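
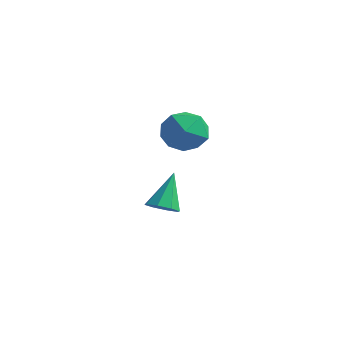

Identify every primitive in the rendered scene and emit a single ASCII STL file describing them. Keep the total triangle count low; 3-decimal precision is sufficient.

solid 
facet normal -0.055 0.863 -0.503
outer loop
vertex -0.565 -2.218 1.227
vertex -1.567 -1.955 1.787
vertex -0.534 -1.624 2.243
endloop
endfacet
facet normal 0.624 0.666 -0.408
outer loop
vertex -0.565 -2.218 1.227
vertex -0.534 -1.624 2.243
vertex 0.247 -2.482 2.038
endloop
endfacet
facet normal 0.710 0.021 -0.704
outer loop
vertex -0.565 -2.218 1.227
vertex 0.247 -2.482 2.038
vertex -0.305 -3.344 1.456
endloop
endfacet
facet normal 0.084 -0.180 -0.980
outer loop
vertex -0.565 -2.218 1.227
vertex -0.305 -3.344 1.456
vertex -1.426 -3.018 1.3
endloop
endfacet
facet normal -0.389 0.341 -0.856
outer loop
vertex -0.565 -2.218 1.227
vertex -1.426 -3.018 1.3
vertex -1.567 -1.955 1.787
endloop
endfacet
facet normal 0.741 0.605 0.293
outer loop
vertex 0.247 -2.482 2.038
vertex -0.534 -1.624 2.243
vertex -0.254 -2.382 3.1
endloop
endfacet
facet normal -0.358 0.923 0.140
outer loop
vertex -0.534 -1.624 2.243
vertex -1.567 -1.955 1.787
vertex -1.375 -2.056 2.944
endloop
endfacet
facet normal -0.899 0.078 -0.431
outer loop
vertex -1.567 -1.955 1.787
vertex -1.426 -3.018 1.3
vertex -1.927 -2.918 2.362
endloop
endfacet
facet normal -0.134 -0.764 -0.632
outer loop
vertex -1.426 -3.018 1.3
vertex -0.305 -3.344 1.456
vertex -1.146 -3.776 2.157
endloop
endfacet
facet normal 0.879 -0.439 -0.184
outer loop
vertex -0.305 -3.344 1.456
vertex 0.247 -2.482 2.038
vertex -0.113 -3.445 2.613
endloop
endfacet
facet normal -0.084 0.180 0.980
outer loop
vertex -1.115 -3.182 3.173
vertex -0.254 -2.382 3.1
vertex -1.375 -2.056 2.944
endloop
endfacet
facet normal -0.710 -0.021 0.704
outer loop
vertex -1.115 -3.182 3.173
vertex -1.375 -2.056 2.944
vertex -1.927 -2.918 2.362
endloop
endfacet
facet normal -0.624 -0.666 0.408
outer loop
vertex -1.115 -3.182 3.173
vertex -1.927 -2.918 2.362
vertex -1.146 -3.776 2.157
endloop
endfacet
facet normal 0.055 -0.863 0.503
outer loop
vertex -1.115 -3.182 3.173
vertex -1.146 -3.776 2.157
vertex -0.113 -3.445 2.613
endloop
endfacet
facet normal 0.389 -0.341 0.856
outer loop
vertex -1.115 -3.182 3.173
vertex -0.113 -3.445 2.613
vertex -0.254 -2.382 3.1
endloop
endfacet
facet normal 0.134 0.764 0.632
outer loop
vertex -1.375 -2.056 2.944
vertex -0.254 -2.382 3.1
vertex -0.534 -1.624 2.243
endloop
endfacet
facet normal -0.879 0.439 0.184
outer loop
vertex -1.927 -2.918 2.362
vertex -1.375 -2.056 2.944
vertex -1.567 -1.955 1.787
endloop
endfacet
facet normal -0.741 -0.605 -0.293
outer loop
vertex -1.146 -3.776 2.157
vertex -1.927 -2.918 2.362
vertex -1.426 -3.018 1.3
endloop
endfacet
facet normal 0.358 -0.923 -0.140
outer loop
vertex -0.113 -3.445 2.613
vertex -1.146 -3.776 2.157
vertex -0.305 -3.344 1.456
endloop
endfacet
facet normal 0.899 -0.078 0.431
outer loop
vertex -0.254 -2.382 3.1
vertex -0.113 -3.445 2.613
vertex 0.247 -2.482 2.038
endloop
endfacet
facet normal 0.148 -0.531 -0.834
outer loop
vertex -2.44 -1.255 -3.315
vertex -3.163 -1.565 -3.246
vertex -2.86 -0.926 -3.599
endloop
endfacet
facet normal 0.609 0.793 0.019
outer loop
vertex -2.44 -1.255 -3.315
vertex -2.86 -0.926 -3.599
vertex -3.457 -0.515 -1.594
endloop
endfacet
facet normal 0.148 -0.531 -0.834
outer loop
vertex -2.86 -0.926 -3.599
vertex -3.163 -1.565 -3.246
vertex -3.458 -0.972 -3.676
endloop
endfacet
facet normal -0.047 0.976 -0.214
outer loop
vertex -2.86 -0.926 -3.599
vertex -3.458 -0.972 -3.676
vertex -3.457 -0.515 -1.594
endloop
endfacet
facet normal 0.150 -0.530 -0.834
outer loop
vertex -3.458 -0.972 -3.676
vertex -3.163 -1.565 -3.246
vertex -3.883 -1.366 -3.502
endloop
endfacet
facet normal -0.705 0.693 -0.152
outer loop
vertex -3.458 -0.972 -3.676
vertex -3.883 -1.366 -3.502
vertex -3.457 -0.515 -1.594
endloop
endfacet
facet normal 0.149 -0.532 -0.833
outer loop
vertex -3.883 -1.366 -3.502
vertex -3.163 -1.565 -3.246
vertex -3.886 -1.876 -3.177
endloop
endfacet
facet normal -0.979 0.113 0.168
outer loop
vertex -3.883 -1.366 -3.502
vertex -3.886 -1.876 -3.177
vertex -3.457 -0.515 -1.594
endloop
endfacet
facet normal 0.149 -0.530 -0.835
outer loop
vertex -3.886 -1.876 -3.177
vertex -3.163 -1.565 -3.246
vertex -3.465 -2.205 -2.893
endloop
endfacet
facet normal -0.711 -0.427 0.559
outer loop
vertex -3.886 -1.876 -3.177
vertex -3.465 -2.205 -2.893
vertex -3.457 -0.515 -1.594
endloop
endfacet
facet normal 0.149 -0.531 -0.834
outer loop
vertex -3.465 -2.205 -2.893
vertex -3.163 -1.565 -3.246
vertex -2.867 -2.158 -2.816
endloop
endfacet
facet normal -0.054 -0.608 0.792
outer loop
vertex -3.465 -2.205 -2.893
vertex -2.867 -2.158 -2.816
vertex -3.457 -0.515 -1.594
endloop
endfacet
facet normal 0.148 -0.531 -0.834
outer loop
vertex -2.867 -2.158 -2.816
vertex -3.163 -1.565 -3.246
vertex -2.442 -1.765 -2.991
endloop
endfacet
facet normal 0.602 -0.326 0.729
outer loop
vertex -2.867 -2.158 -2.816
vertex -2.442 -1.765 -2.991
vertex -3.457 -0.515 -1.594
endloop
endfacet
facet normal 0.148 -0.531 -0.835
outer loop
vertex -2.442 -1.765 -2.991
vertex -3.163 -1.565 -3.246
vertex -2.44 -1.255 -3.315
endloop
endfacet
facet normal 0.876 0.256 0.408
outer loop
vertex -2.442 -1.765 -2.991
vertex -2.44 -1.255 -3.315
vertex -3.457 -0.515 -1.594
endloop
endfacet

endsolid


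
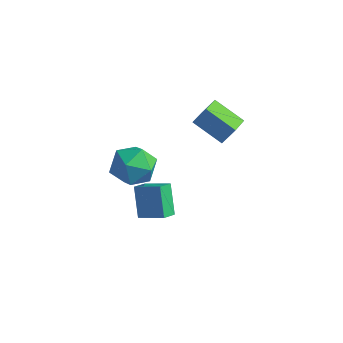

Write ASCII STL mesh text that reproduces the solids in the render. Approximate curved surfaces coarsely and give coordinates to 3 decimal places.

solid 
facet normal -0.903 -0.176 -0.392
outer loop
vertex -2.594 0.177 -2.217
vertex -2.58 0.985 -2.612
vertex -1.847 -0.523 -3.624
endloop
endfacet
facet normal -0.016 -0.899 0.439
outer loop
vertex -0.52 -0.265 -3.048
vertex -2.594 0.177 -2.217
vertex -1.847 -0.523 -3.624
endloop
endfacet
facet normal -0.903 -0.176 -0.392
outer loop
vertex -1.847 -0.523 -3.624
vertex -2.58 0.985 -2.612
vertex -1.833 0.285 -4.019
endloop
endfacet
facet normal 0.429 -0.403 -0.808
outer loop
vertex -1.833 0.285 -4.019
vertex -0.52 -0.265 -3.048
vertex -1.847 -0.523 -3.624
endloop
endfacet
facet normal -0.429 0.403 0.808
outer loop
vertex -2.594 0.177 -2.217
vertex -1.253 1.243 -2.036
vertex -2.58 0.985 -2.612
endloop
endfacet
facet normal -0.016 -0.899 0.439
outer loop
vertex -1.267 0.435 -1.641
vertex -2.594 0.177 -2.217
vertex -0.52 -0.265 -3.048
endloop
endfacet
facet normal -0.429 0.403 0.808
outer loop
vertex -1.267 0.435 -1.641
vertex -1.253 1.243 -2.036
vertex -2.594 0.177 -2.217
endloop
endfacet
facet normal 0.016 0.899 -0.439
outer loop
vertex -2.58 0.985 -2.612
vertex -1.253 1.243 -2.036
vertex -1.833 0.285 -4.019
endloop
endfacet
facet normal 0.429 -0.403 -0.808
outer loop
vertex -0.506 0.543 -3.443
vertex -0.52 -0.265 -3.048
vertex -1.833 0.285 -4.019
endloop
endfacet
facet normal 0.016 0.899 -0.439
outer loop
vertex -1.833 0.285 -4.019
vertex -1.253 1.243 -2.036
vertex -0.506 0.543 -3.443
endloop
endfacet
facet normal 0.903 0.176 0.392
outer loop
vertex -0.506 0.543 -3.443
vertex -1.267 0.435 -1.641
vertex -0.52 -0.265 -3.048
endloop
endfacet
facet normal 0.903 0.176 0.392
outer loop
vertex -1.253 1.243 -2.036
vertex -1.267 0.435 -1.641
vertex -0.506 0.543 -3.443
endloop
endfacet
facet normal -0.899 0.327 0.291
outer loop
vertex -3.028 -0.615 0.143
vertex -2.75 -0.89 1.309
vertex -2.489 0.226 0.861
endloop
endfacet
facet normal -0.676 0.679 -0.287
outer loop
vertex -3.028 -0.615 0.143
vertex -2.489 0.226 0.861
vertex -2.127 0.092 -0.307
endloop
endfacet
facet normal -0.559 0.201 -0.804
outer loop
vertex -3.028 -0.615 0.143
vertex -2.127 0.092 -0.307
vertex -2.163 -1.107 -0.581
endloop
endfacet
facet normal -0.710 -0.446 -0.545
outer loop
vertex -3.028 -0.615 0.143
vertex -2.163 -1.107 -0.581
vertex -2.548 -1.714 0.418
endloop
endfacet
facet normal -0.920 -0.369 0.132
outer loop
vertex -3.028 -0.615 0.143
vertex -2.548 -1.714 0.418
vertex -2.75 -0.89 1.309
endloop
endfacet
facet normal -0.053 0.990 -0.130
outer loop
vertex -2.127 0.092 -0.307
vertex -2.489 0.226 0.861
vertex -1.292 0.254 0.582
endloop
endfacet
facet normal -0.415 0.421 0.807
outer loop
vertex -2.489 0.226 0.861
vertex -2.75 -0.89 1.309
vertex -1.677 -0.353 1.581
endloop
endfacet
facet normal -0.449 -0.705 0.550
outer loop
vertex -2.75 -0.89 1.309
vertex -2.548 -1.714 0.418
vertex -1.713 -1.552 1.307
endloop
endfacet
facet normal -0.108 -0.831 -0.546
outer loop
vertex -2.548 -1.714 0.418
vertex -2.163 -1.107 -0.581
vertex -1.351 -1.686 0.139
endloop
endfacet
facet normal 0.137 0.217 -0.967
outer loop
vertex -2.163 -1.107 -0.581
vertex -2.127 0.092 -0.307
vertex -1.09 -0.57 -0.309
endloop
endfacet
facet normal 0.710 0.446 0.545
outer loop
vertex -0.812 -0.845 0.857
vertex -1.292 0.254 0.582
vertex -1.677 -0.353 1.581
endloop
endfacet
facet normal 0.559 -0.201 0.804
outer loop
vertex -0.812 -0.845 0.857
vertex -1.677 -0.353 1.581
vertex -1.713 -1.552 1.307
endloop
endfacet
facet normal 0.676 -0.679 0.287
outer loop
vertex -0.812 -0.845 0.857
vertex -1.713 -1.552 1.307
vertex -1.351 -1.686 0.139
endloop
endfacet
facet normal 0.899 -0.327 -0.291
outer loop
vertex -0.812 -0.845 0.857
vertex -1.351 -1.686 0.139
vertex -1.09 -0.57 -0.309
endloop
endfacet
facet normal 0.920 0.369 -0.132
outer loop
vertex -0.812 -0.845 0.857
vertex -1.09 -0.57 -0.309
vertex -1.292 0.254 0.582
endloop
endfacet
facet normal 0.108 0.831 0.546
outer loop
vertex -1.677 -0.353 1.581
vertex -1.292 0.254 0.582
vertex -2.489 0.226 0.861
endloop
endfacet
facet normal -0.137 -0.217 0.967
outer loop
vertex -1.713 -1.552 1.307
vertex -1.677 -0.353 1.581
vertex -2.75 -0.89 1.309
endloop
endfacet
facet normal 0.053 -0.990 0.130
outer loop
vertex -1.351 -1.686 0.139
vertex -1.713 -1.552 1.307
vertex -2.548 -1.714 0.418
endloop
endfacet
facet normal 0.415 -0.421 -0.807
outer loop
vertex -1.09 -0.57 -0.309
vertex -1.351 -1.686 0.139
vertex -2.163 -1.107 -0.581
endloop
endfacet
facet normal 0.449 0.705 -0.550
outer loop
vertex -1.292 0.254 0.582
vertex -1.09 -0.57 -0.309
vertex -2.127 0.092 -0.307
endloop
endfacet
facet normal -0.409 -0.409 -0.816
outer loop
vertex -0.285 1.624 2.853
vertex -0.671 2.895 2.41
vertex 1.237 1.792 2.006
endloop
endfacet
facet normal 0.276 -0.908 0.316
outer loop
vertex 1.671 2.225 2.87
vertex -0.285 1.624 2.853
vertex 1.237 1.792 2.006
endloop
endfacet
facet normal -0.409 -0.409 -0.815
outer loop
vertex 1.237 1.792 2.006
vertex -0.671 2.895 2.41
vertex 0.851 3.062 1.562
endloop
endfacet
facet normal 0.870 0.095 -0.484
outer loop
vertex 0.851 3.062 1.562
vertex 1.671 2.225 2.87
vertex 1.237 1.792 2.006
endloop
endfacet
facet normal -0.870 -0.095 0.485
outer loop
vertex -0.285 1.624 2.853
vertex -0.237 3.328 3.274
vertex -0.671 2.895 2.41
endloop
endfacet
facet normal 0.276 -0.907 0.317
outer loop
vertex 0.149 2.058 3.718
vertex -0.285 1.624 2.853
vertex 1.671 2.225 2.87
endloop
endfacet
facet normal -0.870 -0.095 0.484
outer loop
vertex 0.149 2.058 3.718
vertex -0.237 3.328 3.274
vertex -0.285 1.624 2.853
endloop
endfacet
facet normal -0.276 0.908 -0.316
outer loop
vertex -0.671 2.895 2.41
vertex -0.237 3.328 3.274
vertex 0.851 3.062 1.562
endloop
endfacet
facet normal 0.870 0.095 -0.484
outer loop
vertex 1.285 3.496 2.427
vertex 1.671 2.225 2.87
vertex 0.851 3.062 1.562
endloop
endfacet
facet normal -0.276 0.907 -0.317
outer loop
vertex 0.851 3.062 1.562
vertex -0.237 3.328 3.274
vertex 1.285 3.496 2.427
endloop
endfacet
facet normal 0.410 0.409 0.816
outer loop
vertex 1.285 3.496 2.427
vertex 0.149 2.058 3.718
vertex 1.671 2.225 2.87
endloop
endfacet
facet normal 0.409 0.409 0.816
outer loop
vertex -0.237 3.328 3.274
vertex 0.149 2.058 3.718
vertex 1.285 3.496 2.427
endloop
endfacet

endsolid


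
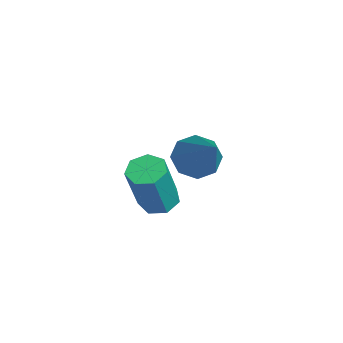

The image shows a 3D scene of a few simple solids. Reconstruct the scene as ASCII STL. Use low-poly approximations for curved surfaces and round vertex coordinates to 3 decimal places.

solid 
facet normal -0.273 0.252 -0.928
outer loop
vertex 2.784 -1.842 -0.943
vertex 2.487 -2.315 -0.984
vertex 2.321 -1.813 -0.799
endloop
endfacet
facet normal 0.130 0.966 0.223
outer loop
vertex 2.784 -1.842 -0.943
vertex 2.321 -1.813 -0.799
vertex 3.25 -2.272 0.645
endloop
endfacet
facet normal 0.130 0.966 0.223
outer loop
vertex 3.25 -2.272 0.645
vertex 2.321 -1.813 -0.799
vertex 2.787 -2.243 0.789
endloop
endfacet
facet normal 0.273 -0.252 0.928
outer loop
vertex 3.25 -2.272 0.645
vertex 2.787 -2.243 0.789
vertex 2.953 -2.745 0.604
endloop
endfacet
facet normal -0.272 0.252 -0.929
outer loop
vertex 2.321 -1.813 -0.799
vertex 2.487 -2.315 -0.984
vertex 1.983 -2.162 -0.795
endloop
endfacet
facet normal -0.665 0.648 0.371
outer loop
vertex 2.321 -1.813 -0.799
vertex 1.983 -2.162 -0.795
vertex 2.787 -2.243 0.789
endloop
endfacet
facet normal -0.665 0.648 0.371
outer loop
vertex 2.787 -2.243 0.789
vertex 1.983 -2.162 -0.795
vertex 2.449 -2.592 0.793
endloop
endfacet
facet normal 0.272 -0.252 0.929
outer loop
vertex 2.787 -2.243 0.789
vertex 2.449 -2.592 0.793
vertex 2.953 -2.745 0.604
endloop
endfacet
facet normal -0.272 0.252 -0.929
outer loop
vertex 1.983 -2.162 -0.795
vertex 2.487 -2.315 -0.984
vertex 2.024 -2.626 -0.933
endloop
endfacet
facet normal -0.958 -0.156 0.239
outer loop
vertex 1.983 -2.162 -0.795
vertex 2.024 -2.626 -0.933
vertex 2.449 -2.592 0.793
endloop
endfacet
facet normal -0.959 -0.155 0.239
outer loop
vertex 2.449 -2.592 0.793
vertex 2.024 -2.626 -0.933
vertex 2.49 -3.056 0.656
endloop
endfacet
facet normal 0.272 -0.250 0.929
outer loop
vertex 2.449 -2.592 0.793
vertex 2.49 -3.056 0.656
vertex 2.953 -2.745 0.604
endloop
endfacet
facet normal -0.271 0.251 -0.929
outer loop
vertex 2.024 -2.626 -0.933
vertex 2.487 -2.315 -0.984
vertex 2.414 -2.856 -1.109
endloop
endfacet
facet normal -0.531 -0.844 -0.073
outer loop
vertex 2.024 -2.626 -0.933
vertex 2.414 -2.856 -1.109
vertex 2.49 -3.056 0.656
endloop
endfacet
facet normal -0.531 -0.844 -0.073
outer loop
vertex 2.49 -3.056 0.656
vertex 2.414 -2.856 -1.109
vertex 2.88 -3.286 0.479
endloop
endfacet
facet normal 0.273 -0.251 0.929
outer loop
vertex 2.49 -3.056 0.656
vertex 2.88 -3.286 0.479
vertex 2.953 -2.745 0.604
endloop
endfacet
facet normal -0.274 0.251 -0.928
outer loop
vertex 2.414 -2.856 -1.109
vertex 2.487 -2.315 -0.984
vertex 2.859 -2.678 -1.192
endloop
endfacet
facet normal 0.297 -0.896 -0.330
outer loop
vertex 2.414 -2.856 -1.109
vertex 2.859 -2.678 -1.192
vertex 2.88 -3.286 0.479
endloop
endfacet
facet normal 0.298 -0.896 -0.330
outer loop
vertex 2.88 -3.286 0.479
vertex 2.859 -2.678 -1.192
vertex 3.325 -3.108 0.397
endloop
endfacet
facet normal 0.272 -0.251 0.929
outer loop
vertex 2.88 -3.286 0.479
vertex 3.325 -3.108 0.397
vertex 2.953 -2.745 0.604
endloop
endfacet
facet normal -0.273 0.252 -0.928
outer loop
vertex 2.859 -2.678 -1.192
vertex 2.487 -2.315 -0.984
vertex 3.024 -2.227 -1.118
endloop
endfacet
facet normal 0.900 -0.274 -0.338
outer loop
vertex 2.859 -2.678 -1.192
vertex 3.024 -2.227 -1.118
vertex 3.325 -3.108 0.397
endloop
endfacet
facet normal 0.900 -0.275 -0.338
outer loop
vertex 3.325 -3.108 0.397
vertex 3.024 -2.227 -1.118
vertex 3.49 -2.657 0.47
endloop
endfacet
facet normal 0.273 -0.250 0.929
outer loop
vertex 3.325 -3.108 0.397
vertex 3.49 -2.657 0.47
vertex 2.953 -2.745 0.604
endloop
endfacet
facet normal -0.273 0.252 -0.928
outer loop
vertex 3.024 -2.227 -1.118
vertex 2.487 -2.315 -0.984
vertex 2.784 -1.842 -0.943
endloop
endfacet
facet normal 0.826 0.556 -0.092
outer loop
vertex 3.024 -2.227 -1.118
vertex 2.784 -1.842 -0.943
vertex 3.49 -2.657 0.47
endloop
endfacet
facet normal 0.826 0.556 -0.092
outer loop
vertex 3.49 -2.657 0.47
vertex 2.784 -1.842 -0.943
vertex 3.25 -2.272 0.645
endloop
endfacet
facet normal 0.273 -0.252 0.928
outer loop
vertex 3.49 -2.657 0.47
vertex 3.25 -2.272 0.645
vertex 2.953 -2.745 0.604
endloop
endfacet
facet normal -0.718 -0.076 -0.692
outer loop
vertex -0.007 -0.18 -2.186
vertex -0.388 -0.632 -1.741
vertex -0.364 0.1 -1.846
endloop
endfacet
facet normal 0.500 0.848 -0.173
outer loop
vertex -0.007 -0.18 -2.186
vertex -0.364 0.1 -1.846
vertex 1.148 -0.468 -0.259
endloop
endfacet
facet normal -0.718 -0.076 -0.692
outer loop
vertex -0.364 0.1 -1.846
vertex -0.388 -0.632 -1.741
vertex -0.735 -0.049 -1.445
endloop
endfacet
facet normal -0.007 0.939 0.343
outer loop
vertex -0.364 0.1 -1.846
vertex -0.735 -0.049 -1.445
vertex 1.148 -0.468 -0.259
endloop
endfacet
facet normal -0.718 -0.076 -0.692
outer loop
vertex -0.735 -0.049 -1.445
vertex -0.388 -0.632 -1.741
vertex -0.903 -0.54 -1.217
endloop
endfacet
facet normal -0.382 0.494 0.781
outer loop
vertex -0.735 -0.049 -1.445
vertex -0.903 -0.54 -1.217
vertex 1.148 -0.468 -0.259
endloop
endfacet
facet normal -0.718 -0.076 -0.692
outer loop
vertex -0.903 -0.54 -1.217
vertex -0.388 -0.632 -1.741
vertex -0.769 -1.084 -1.296
endloop
endfacet
facet normal -0.405 -0.228 0.885
outer loop
vertex -0.903 -0.54 -1.217
vertex -0.769 -1.084 -1.296
vertex 1.148 -0.468 -0.259
endloop
endfacet
facet normal -0.718 -0.077 -0.692
outer loop
vertex -0.769 -1.084 -1.296
vertex -0.388 -0.632 -1.741
vertex -0.412 -1.364 -1.635
endloop
endfacet
facet normal -0.064 -0.802 0.595
outer loop
vertex -0.769 -1.084 -1.296
vertex -0.412 -1.364 -1.635
vertex 1.148 -0.468 -0.259
endloop
endfacet
facet normal -0.717 -0.077 -0.693
outer loop
vertex -0.412 -1.364 -1.635
vertex -0.388 -0.632 -1.741
vertex -0.04 -1.215 -2.036
endloop
endfacet
facet normal 0.443 -0.893 0.079
outer loop
vertex -0.412 -1.364 -1.635
vertex -0.04 -1.215 -2.036
vertex 1.148 -0.468 -0.259
endloop
endfacet
facet normal -0.717 -0.078 -0.693
outer loop
vertex -0.04 -1.215 -2.036
vertex -0.388 -0.632 -1.741
vertex 0.127 -0.724 -2.264
endloop
endfacet
facet normal 0.819 -0.446 -0.360
outer loop
vertex -0.04 -1.215 -2.036
vertex 0.127 -0.724 -2.264
vertex 1.148 -0.468 -0.259
endloop
endfacet
facet normal -0.717 -0.077 -0.693
outer loop
vertex 0.127 -0.724 -2.264
vertex -0.388 -0.632 -1.741
vertex -0.007 -0.18 -2.186
endloop
endfacet
facet normal 0.842 0.274 -0.464
outer loop
vertex 0.127 -0.724 -2.264
vertex -0.007 -0.18 -2.186
vertex 1.148 -0.468 -0.259
endloop
endfacet

endsolid


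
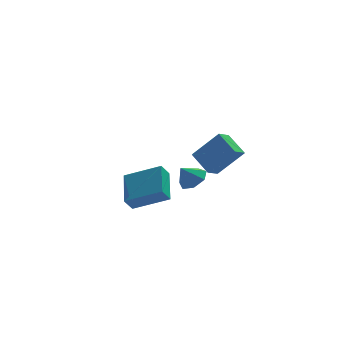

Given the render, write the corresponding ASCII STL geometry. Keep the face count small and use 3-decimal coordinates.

solid 
facet normal -0.862 0.297 -0.410
outer loop
vertex -3.497 -4.653 -0.062
vertex -3.31 -2.924 0.798
vertex -3.074 -4.361 -0.739
endloop
endfacet
facet normal -0.096 -0.891 -0.444
outer loop
vertex -1.35 -4.956 0.082
vertex -3.497 -4.653 -0.062
vertex -3.074 -4.361 -0.739
endloop
endfacet
facet normal -0.862 0.298 -0.411
outer loop
vertex -3.074 -4.361 -0.739
vertex -3.31 -2.924 0.798
vertex -2.887 -2.633 0.121
endloop
endfacet
facet normal 0.498 0.343 -0.797
outer loop
vertex -2.887 -2.633 0.121
vertex -1.35 -4.956 0.082
vertex -3.074 -4.361 -0.739
endloop
endfacet
facet normal -0.498 -0.343 0.797
outer loop
vertex -3.497 -4.653 -0.062
vertex -1.586 -3.519 1.619
vertex -3.31 -2.924 0.798
endloop
endfacet
facet normal -0.096 -0.891 -0.443
outer loop
vertex -1.773 -5.247 0.759
vertex -3.497 -4.653 -0.062
vertex -1.35 -4.956 0.082
endloop
endfacet
facet normal -0.498 -0.343 0.797
outer loop
vertex -1.773 -5.247 0.759
vertex -1.586 -3.519 1.619
vertex -3.497 -4.653 -0.062
endloop
endfacet
facet normal 0.096 0.891 0.443
outer loop
vertex -3.31 -2.924 0.798
vertex -1.586 -3.519 1.619
vertex -2.887 -2.633 0.121
endloop
endfacet
facet normal 0.498 0.343 -0.797
outer loop
vertex -1.163 -3.227 0.942
vertex -1.35 -4.956 0.082
vertex -2.887 -2.633 0.121
endloop
endfacet
facet normal 0.096 0.891 0.444
outer loop
vertex -2.887 -2.633 0.121
vertex -1.586 -3.519 1.619
vertex -1.163 -3.227 0.942
endloop
endfacet
facet normal 0.862 -0.297 0.411
outer loop
vertex -1.163 -3.227 0.942
vertex -1.773 -5.247 0.759
vertex -1.35 -4.956 0.082
endloop
endfacet
facet normal 0.862 -0.297 0.410
outer loop
vertex -1.586 -3.519 1.619
vertex -1.773 -5.247 0.759
vertex -1.163 -3.227 0.942
endloop
endfacet
facet normal 0.591 0.145 -0.793
outer loop
vertex 1.487 2.125 -1.679
vertex 0.797 2.133 -2.192
vertex 1.174 2.793 -1.79
endloop
endfacet
facet normal 0.237 0.266 0.934
outer loop
vertex 1.487 2.125 -1.679
vertex 1.174 2.793 -1.79
vertex 0.123 1.967 -1.288
endloop
endfacet
facet normal 0.592 0.145 -0.793
outer loop
vertex 1.174 2.793 -1.79
vertex 0.797 2.133 -2.192
vertex 0.577 2.964 -2.204
endloop
endfacet
facet normal -0.249 0.714 0.654
outer loop
vertex 1.174 2.793 -1.79
vertex 0.577 2.964 -2.204
vertex 0.123 1.967 -1.288
endloop
endfacet
facet normal 0.592 0.145 -0.793
outer loop
vertex 0.577 2.964 -2.204
vertex 0.797 2.133 -2.192
vertex 0.146 2.509 -2.609
endloop
endfacet
facet normal -0.798 0.563 0.217
outer loop
vertex 0.577 2.964 -2.204
vertex 0.146 2.509 -2.609
vertex 0.123 1.967 -1.288
endloop
endfacet
facet normal 0.592 0.145 -0.793
outer loop
vertex 0.146 2.509 -2.609
vertex 0.797 2.133 -2.192
vertex 0.205 1.771 -2.7
endloop
endfacet
facet normal -0.996 -0.074 -0.048
outer loop
vertex 0.146 2.509 -2.609
vertex 0.205 1.771 -2.7
vertex 0.123 1.967 -1.288
endloop
endfacet
facet normal 0.591 0.146 -0.793
outer loop
vertex 0.205 1.771 -2.7
vertex 0.797 2.133 -2.192
vertex 0.71 1.305 -2.409
endloop
endfacet
facet normal -0.695 -0.716 0.059
outer loop
vertex 0.205 1.771 -2.7
vertex 0.71 1.305 -2.409
vertex 0.123 1.967 -1.288
endloop
endfacet
facet normal 0.591 0.146 -0.794
outer loop
vertex 0.71 1.305 -2.409
vertex 0.797 2.133 -2.192
vertex 1.281 1.462 -1.955
endloop
endfacet
facet normal -0.121 -0.881 0.457
outer loop
vertex 0.71 1.305 -2.409
vertex 1.281 1.462 -1.955
vertex 0.123 1.967 -1.288
endloop
endfacet
facet normal 0.591 0.146 -0.793
outer loop
vertex 1.281 1.462 -1.955
vertex 0.797 2.133 -2.192
vertex 1.487 2.125 -1.679
endloop
endfacet
facet normal 0.294 -0.444 0.847
outer loop
vertex 1.281 1.462 -1.955
vertex 1.487 2.125 -1.679
vertex 0.123 1.967 -1.288
endloop
endfacet
facet normal -0.635 -0.637 0.437
outer loop
vertex 1.246 -3.066 3.379
vertex -0.012 -2.801 1.939
vertex 1.847 -4.166 2.65
endloop
endfacet
facet normal 0.652 -0.138 0.746
outer loop
vertex 2.412 -3.599 2.261
vertex 1.246 -3.066 3.379
vertex 1.847 -4.166 2.65
endloop
endfacet
facet normal -0.635 -0.637 0.438
outer loop
vertex 1.847 -4.166 2.65
vertex -0.012 -2.801 1.939
vertex 0.589 -3.901 1.211
endloop
endfacet
facet normal 0.415 -0.758 -0.503
outer loop
vertex 0.589 -3.901 1.211
vertex 2.412 -3.599 2.261
vertex 1.847 -4.166 2.65
endloop
endfacet
facet normal -0.415 0.758 0.502
outer loop
vertex 1.246 -3.066 3.379
vertex 0.553 -2.234 1.55
vertex -0.012 -2.801 1.939
endloop
endfacet
facet normal 0.652 -0.137 0.746
outer loop
vertex 1.811 -2.499 2.989
vertex 1.246 -3.066 3.379
vertex 2.412 -3.599 2.261
endloop
endfacet
facet normal -0.415 0.759 0.502
outer loop
vertex 1.811 -2.499 2.989
vertex 0.553 -2.234 1.55
vertex 1.246 -3.066 3.379
endloop
endfacet
facet normal -0.652 0.138 -0.746
outer loop
vertex -0.012 -2.801 1.939
vertex 0.553 -2.234 1.55
vertex 0.589 -3.901 1.211
endloop
endfacet
facet normal 0.415 -0.759 -0.502
outer loop
vertex 1.154 -3.334 0.821
vertex 2.412 -3.599 2.261
vertex 0.589 -3.901 1.211
endloop
endfacet
facet normal -0.652 0.137 -0.745
outer loop
vertex 0.589 -3.901 1.211
vertex 0.553 -2.234 1.55
vertex 1.154 -3.334 0.821
endloop
endfacet
facet normal 0.635 0.637 -0.438
outer loop
vertex 1.154 -3.334 0.821
vertex 1.811 -2.499 2.989
vertex 2.412 -3.599 2.261
endloop
endfacet
facet normal 0.635 0.637 -0.438
outer loop
vertex 0.553 -2.234 1.55
vertex 1.811 -2.499 2.989
vertex 1.154 -3.334 0.821
endloop
endfacet

endsolid


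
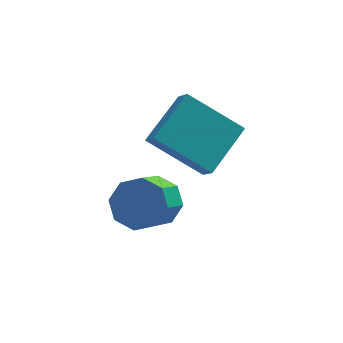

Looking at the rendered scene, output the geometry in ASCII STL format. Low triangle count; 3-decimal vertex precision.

solid 
facet normal -0.631 -0.646 -0.430
outer loop
vertex -2.078 2.098 4.413
vertex -2.236 2.656 3.806
vertex -0.588 1.354 3.343
endloop
endfacet
facet normal 0.188 -0.664 0.723
outer loop
vertex 0.516 2.484 4.094
vertex -2.078 2.098 4.413
vertex -0.588 1.354 3.343
endloop
endfacet
facet normal -0.631 -0.646 -0.429
outer loop
vertex -0.588 1.354 3.343
vertex -2.236 2.656 3.806
vertex -0.746 1.912 2.735
endloop
endfacet
facet normal 0.753 -0.376 -0.541
outer loop
vertex -0.746 1.912 2.735
vertex 0.516 2.484 4.094
vertex -0.588 1.354 3.343
endloop
endfacet
facet normal -0.752 0.376 0.541
outer loop
vertex -2.078 2.098 4.413
vertex -1.132 3.786 4.557
vertex -2.236 2.656 3.806
endloop
endfacet
facet normal 0.188 -0.665 0.723
outer loop
vertex -0.974 3.228 5.165
vertex -2.078 2.098 4.413
vertex 0.516 2.484 4.094
endloop
endfacet
facet normal -0.753 0.376 0.540
outer loop
vertex -0.974 3.228 5.165
vertex -1.132 3.786 4.557
vertex -2.078 2.098 4.413
endloop
endfacet
facet normal -0.188 0.664 -0.723
outer loop
vertex -2.236 2.656 3.806
vertex -1.132 3.786 4.557
vertex -0.746 1.912 2.735
endloop
endfacet
facet normal 0.753 -0.375 -0.541
outer loop
vertex 0.358 3.042 3.487
vertex 0.516 2.484 4.094
vertex -0.746 1.912 2.735
endloop
endfacet
facet normal -0.188 0.665 -0.723
outer loop
vertex -0.746 1.912 2.735
vertex -1.132 3.786 4.557
vertex 0.358 3.042 3.487
endloop
endfacet
facet normal 0.631 0.646 0.429
outer loop
vertex 0.358 3.042 3.487
vertex -0.974 3.228 5.165
vertex 0.516 2.484 4.094
endloop
endfacet
facet normal 0.631 0.646 0.429
outer loop
vertex -1.132 3.786 4.557
vertex -0.974 3.228 5.165
vertex 0.358 3.042 3.487
endloop
endfacet
facet normal 0.368 0.655 -0.660
outer loop
vertex -1.354 2.545 1.664
vertex -2.034 2.427 1.168
vertex -1.838 2.957 1.803
endloop
endfacet
facet normal 0.558 0.413 0.720
outer loop
vertex -1.354 2.545 1.664
vertex -1.838 2.957 1.803
vertex -1.946 1.491 2.728
endloop
endfacet
facet normal 0.557 0.413 0.720
outer loop
vertex -1.946 1.491 2.728
vertex -1.838 2.957 1.803
vertex -2.43 1.903 2.866
endloop
endfacet
facet normal -0.368 -0.654 0.661
outer loop
vertex -1.946 1.491 2.728
vertex -2.43 1.903 2.866
vertex -2.626 1.373 2.232
endloop
endfacet
facet normal 0.369 0.654 -0.660
outer loop
vertex -1.838 2.957 1.803
vertex -2.034 2.427 1.168
vertex -2.436 3.059 1.57
endloop
endfacet
facet normal -0.131 0.740 0.660
outer loop
vertex -1.838 2.957 1.803
vertex -2.436 3.059 1.57
vertex -2.43 1.903 2.866
endloop
endfacet
facet normal -0.131 0.740 0.660
outer loop
vertex -2.43 1.903 2.866
vertex -2.436 3.059 1.57
vertex -3.029 2.005 2.633
endloop
endfacet
facet normal -0.368 -0.654 0.661
outer loop
vertex -2.43 1.903 2.866
vertex -3.029 2.005 2.633
vertex -2.626 1.373 2.232
endloop
endfacet
facet normal 0.367 0.654 -0.661
outer loop
vertex -2.436 3.059 1.57
vertex -2.034 2.427 1.168
vertex -2.799 2.79 1.102
endloop
endfacet
facet normal -0.744 0.633 0.213
outer loop
vertex -2.436 3.059 1.57
vertex -2.799 2.79 1.102
vertex -3.029 2.005 2.633
endloop
endfacet
facet normal -0.744 0.633 0.213
outer loop
vertex -3.029 2.005 2.633
vertex -2.799 2.79 1.102
vertex -3.392 1.736 2.165
endloop
endfacet
facet normal -0.368 -0.654 0.661
outer loop
vertex -3.029 2.005 2.633
vertex -3.392 1.736 2.165
vertex -2.626 1.373 2.232
endloop
endfacet
facet normal 0.368 0.655 -0.660
outer loop
vertex -2.799 2.79 1.102
vertex -2.034 2.427 1.168
vertex -2.714 2.309 0.672
endloop
endfacet
facet normal -0.921 0.157 -0.358
outer loop
vertex -2.799 2.79 1.102
vertex -2.714 2.309 0.672
vertex -3.392 1.736 2.165
endloop
endfacet
facet normal -0.921 0.155 -0.358
outer loop
vertex -3.392 1.736 2.165
vertex -2.714 2.309 0.672
vertex -3.306 1.255 1.736
endloop
endfacet
facet normal -0.368 -0.655 0.660
outer loop
vertex -3.392 1.736 2.165
vertex -3.306 1.255 1.736
vertex -2.626 1.373 2.232
endloop
endfacet
facet normal 0.368 0.654 -0.661
outer loop
vertex -2.714 2.309 0.672
vertex -2.034 2.427 1.168
vertex -2.23 1.897 0.534
endloop
endfacet
facet normal -0.557 -0.414 -0.720
outer loop
vertex -2.714 2.309 0.672
vertex -2.23 1.897 0.534
vertex -3.306 1.255 1.736
endloop
endfacet
facet normal -0.558 -0.413 -0.720
outer loop
vertex -3.306 1.255 1.736
vertex -2.23 1.897 0.534
vertex -2.822 0.843 1.597
endloop
endfacet
facet normal -0.368 -0.655 0.660
outer loop
vertex -3.306 1.255 1.736
vertex -2.822 0.843 1.597
vertex -2.626 1.373 2.232
endloop
endfacet
facet normal 0.368 0.654 -0.661
outer loop
vertex -2.23 1.897 0.534
vertex -2.034 2.427 1.168
vertex -1.631 1.795 0.767
endloop
endfacet
facet normal 0.131 -0.739 -0.660
outer loop
vertex -2.23 1.897 0.534
vertex -1.631 1.795 0.767
vertex -2.822 0.843 1.597
endloop
endfacet
facet normal 0.131 -0.740 -0.660
outer loop
vertex -2.822 0.843 1.597
vertex -1.631 1.795 0.767
vertex -2.224 0.741 1.83
endloop
endfacet
facet normal -0.369 -0.654 0.660
outer loop
vertex -2.822 0.843 1.597
vertex -2.224 0.741 1.83
vertex -2.626 1.373 2.232
endloop
endfacet
facet normal 0.368 0.654 -0.661
outer loop
vertex -1.631 1.795 0.767
vertex -2.034 2.427 1.168
vertex -1.268 2.064 1.235
endloop
endfacet
facet normal 0.744 -0.633 -0.213
outer loop
vertex -1.631 1.795 0.767
vertex -1.268 2.064 1.235
vertex -2.224 0.741 1.83
endloop
endfacet
facet normal 0.744 -0.633 -0.213
outer loop
vertex -2.224 0.741 1.83
vertex -1.268 2.064 1.235
vertex -1.861 1.01 2.298
endloop
endfacet
facet normal -0.367 -0.654 0.661
outer loop
vertex -2.224 0.741 1.83
vertex -1.861 1.01 2.298
vertex -2.626 1.373 2.232
endloop
endfacet
facet normal 0.368 0.655 -0.660
outer loop
vertex -1.268 2.064 1.235
vertex -2.034 2.427 1.168
vertex -1.354 2.545 1.664
endloop
endfacet
facet normal 0.920 -0.156 0.359
outer loop
vertex -1.268 2.064 1.235
vertex -1.354 2.545 1.664
vertex -1.861 1.01 2.298
endloop
endfacet
facet normal 0.921 -0.157 0.357
outer loop
vertex -1.861 1.01 2.298
vertex -1.354 2.545 1.664
vertex -1.946 1.491 2.728
endloop
endfacet
facet normal -0.368 -0.655 0.660
outer loop
vertex -1.861 1.01 2.298
vertex -1.946 1.491 2.728
vertex -2.626 1.373 2.232
endloop
endfacet

endsolid


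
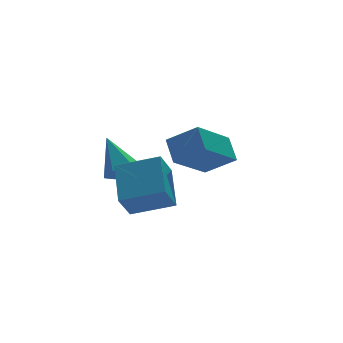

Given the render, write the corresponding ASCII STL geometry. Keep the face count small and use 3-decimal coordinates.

solid 
facet normal 0.057 -0.727 -0.684
outer loop
vertex 0.879 1.807 -3.747
vertex 0.293 1.452 -3.419
vertex 0.17 1.961 -3.97
endloop
endfacet
facet normal 0.312 0.865 -0.393
outer loop
vertex 0.879 1.807 -3.747
vertex 0.17 1.961 -3.97
vertex 0.187 2.768 -2.181
endloop
endfacet
facet normal 0.058 -0.727 -0.684
outer loop
vertex 0.17 1.961 -3.97
vertex 0.293 1.452 -3.419
vertex -0.417 1.606 -3.643
endloop
endfacet
facet normal -0.614 0.721 -0.320
outer loop
vertex 0.17 1.961 -3.97
vertex -0.417 1.606 -3.643
vertex 0.187 2.768 -2.181
endloop
endfacet
facet normal 0.058 -0.727 -0.684
outer loop
vertex -0.417 1.606 -3.643
vertex 0.293 1.452 -3.419
vertex -0.294 1.097 -3.092
endloop
endfacet
facet normal -0.946 0.105 0.308
outer loop
vertex -0.417 1.606 -3.643
vertex -0.294 1.097 -3.092
vertex 0.187 2.768 -2.181
endloop
endfacet
facet normal 0.058 -0.726 -0.685
outer loop
vertex -0.294 1.097 -3.092
vertex 0.293 1.452 -3.419
vertex 0.415 0.943 -2.869
endloop
endfacet
facet normal -0.351 -0.368 0.861
outer loop
vertex -0.294 1.097 -3.092
vertex 0.415 0.943 -2.869
vertex 0.187 2.768 -2.181
endloop
endfacet
facet normal 0.058 -0.726 -0.685
outer loop
vertex 0.415 0.943 -2.869
vertex 0.293 1.452 -3.419
vertex 1.002 1.298 -3.196
endloop
endfacet
facet normal 0.574 -0.225 0.787
outer loop
vertex 0.415 0.943 -2.869
vertex 1.002 1.298 -3.196
vertex 0.187 2.768 -2.181
endloop
endfacet
facet normal 0.057 -0.727 -0.684
outer loop
vertex 1.002 1.298 -3.196
vertex 0.293 1.452 -3.419
vertex 0.879 1.807 -3.747
endloop
endfacet
facet normal 0.906 0.392 0.160
outer loop
vertex 1.002 1.298 -3.196
vertex 0.879 1.807 -3.747
vertex 0.187 2.768 -2.181
endloop
endfacet
facet normal -0.768 -0.350 0.536
outer loop
vertex 3.448 1.207 -2.768
vertex 3.568 2.129 -1.994
vertex 2.518 2.007 -3.577
endloop
endfacet
facet normal -0.099 -0.762 -0.640
outer loop
vertex 4.192 2.771 -4.746
vertex 3.448 1.207 -2.768
vertex 2.518 2.007 -3.577
endloop
endfacet
facet normal -0.768 -0.350 0.536
outer loop
vertex 2.518 2.007 -3.577
vertex 3.568 2.129 -1.994
vertex 2.638 2.929 -2.803
endloop
endfacet
facet normal -0.633 0.544 -0.550
outer loop
vertex 2.638 2.929 -2.803
vertex 4.192 2.771 -4.746
vertex 2.518 2.007 -3.577
endloop
endfacet
facet normal 0.633 -0.544 0.550
outer loop
vertex 3.448 1.207 -2.768
vertex 5.242 2.893 -3.163
vertex 3.568 2.129 -1.994
endloop
endfacet
facet normal -0.099 -0.762 -0.640
outer loop
vertex 5.122 1.971 -3.937
vertex 3.448 1.207 -2.768
vertex 4.192 2.771 -4.746
endloop
endfacet
facet normal 0.633 -0.544 0.550
outer loop
vertex 5.122 1.971 -3.937
vertex 5.242 2.893 -3.163
vertex 3.448 1.207 -2.768
endloop
endfacet
facet normal 0.099 0.762 0.640
outer loop
vertex 3.568 2.129 -1.994
vertex 5.242 2.893 -3.163
vertex 2.638 2.929 -2.803
endloop
endfacet
facet normal -0.633 0.544 -0.550
outer loop
vertex 4.312 3.693 -3.972
vertex 4.192 2.771 -4.746
vertex 2.638 2.929 -2.803
endloop
endfacet
facet normal 0.099 0.762 0.640
outer loop
vertex 2.638 2.929 -2.803
vertex 5.242 2.893 -3.163
vertex 4.312 3.693 -3.972
endloop
endfacet
facet normal 0.768 0.350 -0.536
outer loop
vertex 4.312 3.693 -3.972
vertex 5.122 1.971 -3.937
vertex 4.192 2.771 -4.746
endloop
endfacet
facet normal 0.768 0.350 -0.536
outer loop
vertex 5.242 2.893 -3.163
vertex 5.122 1.971 -3.937
vertex 4.312 3.693 -3.972
endloop
endfacet
facet normal -0.502 -0.361 0.786
outer loop
vertex 1.08 -0.016 -2.17
vertex -0.333 0.815 -2.691
vertex 0.571 -1.516 -3.183
endloop
endfacet
facet normal 0.821 -0.483 0.303
outer loop
vertex 1.213 -1.055 -4.189
vertex 1.08 -0.016 -2.17
vertex 0.571 -1.516 -3.183
endloop
endfacet
facet normal -0.501 -0.360 0.787
outer loop
vertex 0.571 -1.516 -3.183
vertex -0.333 0.815 -2.691
vertex -0.842 -0.685 -3.703
endloop
endfacet
facet normal -0.271 -0.798 -0.539
outer loop
vertex -0.842 -0.685 -3.703
vertex 1.213 -1.055 -4.189
vertex 0.571 -1.516 -3.183
endloop
endfacet
facet normal 0.271 0.798 0.538
outer loop
vertex 1.08 -0.016 -2.17
vertex 0.309 1.276 -3.697
vertex -0.333 0.815 -2.691
endloop
endfacet
facet normal 0.822 -0.483 0.303
outer loop
vertex 1.722 0.445 -3.177
vertex 1.08 -0.016 -2.17
vertex 1.213 -1.055 -4.189
endloop
endfacet
facet normal 0.271 0.798 0.538
outer loop
vertex 1.722 0.445 -3.177
vertex 0.309 1.276 -3.697
vertex 1.08 -0.016 -2.17
endloop
endfacet
facet normal -0.822 0.483 -0.303
outer loop
vertex -0.333 0.815 -2.691
vertex 0.309 1.276 -3.697
vertex -0.842 -0.685 -3.703
endloop
endfacet
facet normal -0.271 -0.798 -0.538
outer loop
vertex -0.2 -0.224 -4.71
vertex 1.213 -1.055 -4.189
vertex -0.842 -0.685 -3.703
endloop
endfacet
facet normal -0.822 0.483 -0.303
outer loop
vertex -0.842 -0.685 -3.703
vertex 0.309 1.276 -3.697
vertex -0.2 -0.224 -4.71
endloop
endfacet
facet normal 0.502 0.360 -0.786
outer loop
vertex -0.2 -0.224 -4.71
vertex 1.722 0.445 -3.177
vertex 1.213 -1.055 -4.189
endloop
endfacet
facet normal 0.502 0.361 -0.786
outer loop
vertex 0.309 1.276 -3.697
vertex 1.722 0.445 -3.177
vertex -0.2 -0.224 -4.71
endloop
endfacet

endsolid


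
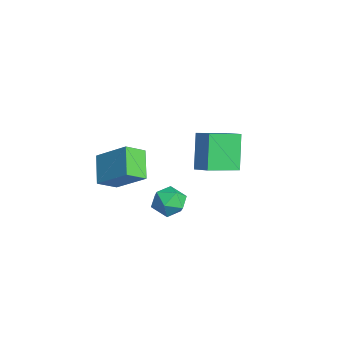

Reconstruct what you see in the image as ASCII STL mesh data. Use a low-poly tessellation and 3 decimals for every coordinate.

solid 
facet normal -0.310 0.861 -0.403
outer loop
vertex 3.057 0.062 -2.347
vertex 2.226 -0.069 -1.988
vertex 2.863 0.383 -1.512
endloop
endfacet
facet normal 0.387 0.887 -0.251
outer loop
vertex 3.057 0.062 -2.347
vertex 2.863 0.383 -1.512
vertex 3.671 -0.015 -1.673
endloop
endfacet
facet normal 0.710 0.360 -0.606
outer loop
vertex 3.057 0.062 -2.347
vertex 3.671 -0.015 -1.673
vertex 3.534 -0.713 -2.248
endloop
endfacet
facet normal 0.212 0.006 -0.977
outer loop
vertex 3.057 0.062 -2.347
vertex 3.534 -0.713 -2.248
vertex 2.64 -0.747 -2.442
endloop
endfacet
facet normal -0.418 0.315 -0.852
outer loop
vertex 3.057 0.062 -2.347
vertex 2.64 -0.747 -2.442
vertex 2.226 -0.069 -1.988
endloop
endfacet
facet normal 0.465 0.764 0.446
outer loop
vertex 3.671 -0.015 -1.673
vertex 2.863 0.383 -1.512
vertex 3.22 -0.193 -0.898
endloop
endfacet
facet normal -0.662 0.722 0.201
outer loop
vertex 2.863 0.383 -1.512
vertex 2.226 -0.069 -1.988
vertex 2.326 -0.227 -1.092
endloop
endfacet
facet normal -0.837 -0.160 -0.524
outer loop
vertex 2.226 -0.069 -1.988
vertex 2.64 -0.747 -2.442
vertex 2.189 -0.925 -1.667
endloop
endfacet
facet normal 0.183 -0.662 -0.727
outer loop
vertex 2.64 -0.747 -2.442
vertex 3.534 -0.713 -2.248
vertex 2.997 -1.323 -1.828
endloop
endfacet
facet normal 0.988 -0.090 -0.126
outer loop
vertex 3.534 -0.713 -2.248
vertex 3.671 -0.015 -1.673
vertex 3.634 -0.871 -1.352
endloop
endfacet
facet normal -0.212 -0.006 0.977
outer loop
vertex 2.803 -1.002 -0.993
vertex 3.22 -0.193 -0.898
vertex 2.326 -0.227 -1.092
endloop
endfacet
facet normal -0.710 -0.360 0.606
outer loop
vertex 2.803 -1.002 -0.993
vertex 2.326 -0.227 -1.092
vertex 2.189 -0.925 -1.667
endloop
endfacet
facet normal -0.387 -0.887 0.251
outer loop
vertex 2.803 -1.002 -0.993
vertex 2.189 -0.925 -1.667
vertex 2.997 -1.323 -1.828
endloop
endfacet
facet normal 0.310 -0.861 0.403
outer loop
vertex 2.803 -1.002 -0.993
vertex 2.997 -1.323 -1.828
vertex 3.634 -0.871 -1.352
endloop
endfacet
facet normal 0.418 -0.315 0.852
outer loop
vertex 2.803 -1.002 -0.993
vertex 3.634 -0.871 -1.352
vertex 3.22 -0.193 -0.898
endloop
endfacet
facet normal -0.183 0.662 0.727
outer loop
vertex 2.326 -0.227 -1.092
vertex 3.22 -0.193 -0.898
vertex 2.863 0.383 -1.512
endloop
endfacet
facet normal -0.988 0.090 0.126
outer loop
vertex 2.189 -0.925 -1.667
vertex 2.326 -0.227 -1.092
vertex 2.226 -0.069 -1.988
endloop
endfacet
facet normal -0.465 -0.764 -0.446
outer loop
vertex 2.997 -1.323 -1.828
vertex 2.189 -0.925 -1.667
vertex 2.64 -0.747 -2.442
endloop
endfacet
facet normal 0.662 -0.722 -0.201
outer loop
vertex 3.634 -0.871 -1.352
vertex 2.997 -1.323 -1.828
vertex 3.534 -0.713 -2.248
endloop
endfacet
facet normal 0.837 0.160 0.524
outer loop
vertex 3.22 -0.193 -0.898
vertex 3.634 -0.871 -1.352
vertex 3.671 -0.015 -1.673
endloop
endfacet
facet normal -0.520 0.182 0.834
outer loop
vertex -1.234 2.61 -0.434
vertex -1.907 4.425 -1.249
vertex -1.986 2.164 -0.806
endloop
endfacet
facet normal 0.320 -0.864 0.388
outer loop
vertex -0.873 1.775 -2.591
vertex -1.234 2.61 -0.434
vertex -1.986 2.164 -0.806
endloop
endfacet
facet normal -0.520 0.182 0.834
outer loop
vertex -1.986 2.164 -0.806
vertex -1.907 4.425 -1.249
vertex -2.659 3.979 -1.621
endloop
endfacet
facet normal -0.792 -0.469 -0.391
outer loop
vertex -2.659 3.979 -1.621
vertex -0.873 1.775 -2.591
vertex -1.986 2.164 -0.806
endloop
endfacet
facet normal 0.792 0.469 0.391
outer loop
vertex -1.234 2.61 -0.434
vertex -0.794 4.036 -3.034
vertex -1.907 4.425 -1.249
endloop
endfacet
facet normal 0.320 -0.864 0.388
outer loop
vertex -0.121 2.221 -2.219
vertex -1.234 2.61 -0.434
vertex -0.873 1.775 -2.591
endloop
endfacet
facet normal 0.792 0.469 0.391
outer loop
vertex -0.121 2.221 -2.219
vertex -0.794 4.036 -3.034
vertex -1.234 2.61 -0.434
endloop
endfacet
facet normal -0.320 0.864 -0.388
outer loop
vertex -1.907 4.425 -1.249
vertex -0.794 4.036 -3.034
vertex -2.659 3.979 -1.621
endloop
endfacet
facet normal -0.792 -0.469 -0.391
outer loop
vertex -1.546 3.59 -3.406
vertex -0.873 1.775 -2.591
vertex -2.659 3.979 -1.621
endloop
endfacet
facet normal -0.320 0.864 -0.388
outer loop
vertex -2.659 3.979 -1.621
vertex -0.794 4.036 -3.034
vertex -1.546 3.59 -3.406
endloop
endfacet
facet normal 0.520 -0.182 -0.834
outer loop
vertex -1.546 3.59 -3.406
vertex -0.121 2.221 -2.219
vertex -0.873 1.775 -2.591
endloop
endfacet
facet normal 0.520 -0.182 -0.834
outer loop
vertex -0.794 4.036 -3.034
vertex -0.121 2.221 -2.219
vertex -1.546 3.59 -3.406
endloop
endfacet
facet normal -0.792 0.171 0.586
outer loop
vertex 0.952 -1.973 1.017
vertex 0.682 -0.99 0.366
vertex -0.208 -3.109 -0.218
endloop
endfacet
facet normal 0.224 -0.813 0.538
outer loop
vertex 1.098 -3.39 -1.186
vertex 0.952 -1.973 1.017
vertex -0.208 -3.109 -0.218
endloop
endfacet
facet normal -0.792 0.171 0.587
outer loop
vertex -0.208 -3.109 -0.218
vertex 0.682 -0.99 0.366
vertex -0.478 -2.125 -0.869
endloop
endfacet
facet normal -0.569 -0.557 -0.606
outer loop
vertex -0.478 -2.125 -0.869
vertex 1.098 -3.39 -1.186
vertex -0.208 -3.109 -0.218
endloop
endfacet
facet normal 0.569 0.557 0.605
outer loop
vertex 0.952 -1.973 1.017
vertex 1.988 -1.271 -0.602
vertex 0.682 -0.99 0.366
endloop
endfacet
facet normal 0.223 -0.813 0.538
outer loop
vertex 2.258 -2.255 0.049
vertex 0.952 -1.973 1.017
vertex 1.098 -3.39 -1.186
endloop
endfacet
facet normal 0.569 0.557 0.605
outer loop
vertex 2.258 -2.255 0.049
vertex 1.988 -1.271 -0.602
vertex 0.952 -1.973 1.017
endloop
endfacet
facet normal -0.223 0.813 -0.537
outer loop
vertex 0.682 -0.99 0.366
vertex 1.988 -1.271 -0.602
vertex -0.478 -2.125 -0.869
endloop
endfacet
facet normal -0.569 -0.557 -0.605
outer loop
vertex 0.828 -2.407 -1.837
vertex 1.098 -3.39 -1.186
vertex -0.478 -2.125 -0.869
endloop
endfacet
facet normal -0.223 0.813 -0.538
outer loop
vertex -0.478 -2.125 -0.869
vertex 1.988 -1.271 -0.602
vertex 0.828 -2.407 -1.837
endloop
endfacet
facet normal 0.792 -0.171 -0.587
outer loop
vertex 0.828 -2.407 -1.837
vertex 2.258 -2.255 0.049
vertex 1.098 -3.39 -1.186
endloop
endfacet
facet normal 0.792 -0.171 -0.587
outer loop
vertex 1.988 -1.271 -0.602
vertex 2.258 -2.255 0.049
vertex 0.828 -2.407 -1.837
endloop
endfacet

endsolid


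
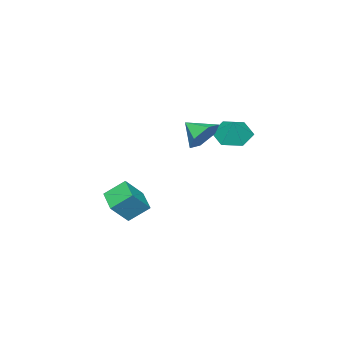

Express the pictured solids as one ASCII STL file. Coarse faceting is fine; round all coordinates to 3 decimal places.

solid 
facet normal -0.077 0.845 -0.530
outer loop
vertex 1.794 3.46 3.7
vertex 1.459 2.932 2.907
vertex 0.804 3.297 3.584
endloop
endfacet
facet normal -0.110 -0.037 0.993
outer loop
vertex 1.794 3.46 3.7
vertex 0.804 3.297 3.584
vertex 1.561 1.808 3.613
endloop
endfacet
facet normal -0.078 0.844 -0.530
outer loop
vertex 0.804 3.297 3.584
vertex 1.459 2.932 2.907
vertex 0.469 2.768 2.791
endloop
endfacet
facet normal -0.743 -0.367 0.559
outer loop
vertex 0.804 3.297 3.584
vertex 0.469 2.768 2.791
vertex 1.561 1.808 3.613
endloop
endfacet
facet normal -0.078 0.844 -0.530
outer loop
vertex 0.469 2.768 2.791
vertex 1.459 2.932 2.907
vertex 1.124 2.403 2.114
endloop
endfacet
facet normal -0.591 -0.794 -0.143
outer loop
vertex 0.469 2.768 2.791
vertex 1.124 2.403 2.114
vertex 1.561 1.808 3.613
endloop
endfacet
facet normal -0.076 0.844 -0.531
outer loop
vertex 1.124 2.403 2.114
vertex 1.459 2.932 2.907
vertex 2.114 2.566 2.231
endloop
endfacet
facet normal 0.195 -0.891 -0.410
outer loop
vertex 1.124 2.403 2.114
vertex 2.114 2.566 2.231
vertex 1.561 1.808 3.613
endloop
endfacet
facet normal -0.076 0.844 -0.531
outer loop
vertex 2.114 2.566 2.231
vertex 1.459 2.932 2.907
vertex 2.449 3.095 3.024
endloop
endfacet
facet normal 0.828 -0.560 0.024
outer loop
vertex 2.114 2.566 2.231
vertex 2.449 3.095 3.024
vertex 1.561 1.808 3.613
endloop
endfacet
facet normal -0.076 0.845 -0.530
outer loop
vertex 2.449 3.095 3.024
vertex 1.459 2.932 2.907
vertex 1.794 3.46 3.7
endloop
endfacet
facet normal 0.675 -0.133 0.726
outer loop
vertex 2.449 3.095 3.024
vertex 1.794 3.46 3.7
vertex 1.561 1.808 3.613
endloop
endfacet
facet normal -0.537 -0.785 0.309
outer loop
vertex 0.222 -4.788 -3.141
vertex -0.516 -3.923 -2.225
vertex -0.838 -4.505 -4.264
endloop
endfacet
facet normal 0.506 -0.593 -0.627
outer loop
vertex 0.016 -3.257 -4.755
vertex 0.222 -4.788 -3.141
vertex -0.838 -4.505 -4.264
endloop
endfacet
facet normal -0.537 -0.785 0.309
outer loop
vertex -0.838 -4.505 -4.264
vertex -0.516 -3.923 -2.225
vertex -1.576 -3.64 -3.348
endloop
endfacet
facet normal -0.675 0.181 -0.715
outer loop
vertex -1.576 -3.64 -3.348
vertex 0.016 -3.257 -4.755
vertex -0.838 -4.505 -4.264
endloop
endfacet
facet normal 0.675 -0.181 0.715
outer loop
vertex 0.222 -4.788 -3.141
vertex 0.338 -2.675 -2.716
vertex -0.516 -3.923 -2.225
endloop
endfacet
facet normal 0.506 -0.593 -0.627
outer loop
vertex 1.076 -3.54 -3.632
vertex 0.222 -4.788 -3.141
vertex 0.016 -3.257 -4.755
endloop
endfacet
facet normal 0.675 -0.181 0.715
outer loop
vertex 1.076 -3.54 -3.632
vertex 0.338 -2.675 -2.716
vertex 0.222 -4.788 -3.141
endloop
endfacet
facet normal -0.506 0.593 0.627
outer loop
vertex -0.516 -3.923 -2.225
vertex 0.338 -2.675 -2.716
vertex -1.576 -3.64 -3.348
endloop
endfacet
facet normal -0.675 0.181 -0.715
outer loop
vertex -0.722 -2.392 -3.839
vertex 0.016 -3.257 -4.755
vertex -1.576 -3.64 -3.348
endloop
endfacet
facet normal -0.506 0.593 0.627
outer loop
vertex -1.576 -3.64 -3.348
vertex 0.338 -2.675 -2.716
vertex -0.722 -2.392 -3.839
endloop
endfacet
facet normal 0.537 0.785 -0.309
outer loop
vertex -0.722 -2.392 -3.839
vertex 1.076 -3.54 -3.632
vertex 0.016 -3.257 -4.755
endloop
endfacet
facet normal 0.537 0.785 -0.309
outer loop
vertex 0.338 -2.675 -2.716
vertex 1.076 -3.54 -3.632
vertex -0.722 -2.392 -3.839
endloop
endfacet
facet normal -0.461 -0.388 -0.798
outer loop
vertex -1.998 1.211 1.075
vertex -2.932 1.206 1.617
vertex -2.651 2.07 1.034
endloop
endfacet
facet normal 0.796 0.604 -0.026
outer loop
vertex -1.998 1.211 1.075
vertex -2.651 2.07 1.034
vertex -2.328 1.714 2.663
endloop
endfacet
facet normal -0.461 -0.388 -0.798
outer loop
vertex -2.651 2.07 1.034
vertex -2.932 1.206 1.617
vertex -3.585 2.066 1.576
endloop
endfacet
facet normal 0.107 0.976 0.192
outer loop
vertex -2.651 2.07 1.034
vertex -3.585 2.066 1.576
vertex -2.328 1.714 2.663
endloop
endfacet
facet normal -0.462 -0.388 -0.798
outer loop
vertex -3.585 2.066 1.576
vertex -2.932 1.206 1.617
vertex -3.866 1.201 2.16
endloop
endfacet
facet normal -0.422 0.597 0.682
outer loop
vertex -3.585 2.066 1.576
vertex -3.866 1.201 2.16
vertex -2.328 1.714 2.663
endloop
endfacet
facet normal -0.462 -0.388 -0.798
outer loop
vertex -3.866 1.201 2.16
vertex -2.932 1.206 1.617
vertex -3.214 0.341 2.201
endloop
endfacet
facet normal -0.261 -0.152 0.953
outer loop
vertex -3.866 1.201 2.16
vertex -3.214 0.341 2.201
vertex -2.328 1.714 2.663
endloop
endfacet
facet normal -0.462 -0.388 -0.798
outer loop
vertex -3.214 0.341 2.201
vertex -2.932 1.206 1.617
vertex -2.28 0.346 1.658
endloop
endfacet
facet normal 0.430 -0.525 0.735
outer loop
vertex -3.214 0.341 2.201
vertex -2.28 0.346 1.658
vertex -2.328 1.714 2.663
endloop
endfacet
facet normal -0.461 -0.388 -0.798
outer loop
vertex -2.28 0.346 1.658
vertex -2.932 1.206 1.617
vertex -1.998 1.211 1.075
endloop
endfacet
facet normal 0.958 -0.147 0.246
outer loop
vertex -2.28 0.346 1.658
vertex -1.998 1.211 1.075
vertex -2.328 1.714 2.663
endloop
endfacet

endsolid


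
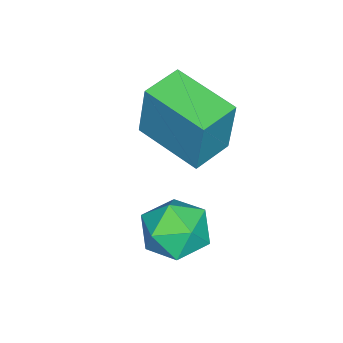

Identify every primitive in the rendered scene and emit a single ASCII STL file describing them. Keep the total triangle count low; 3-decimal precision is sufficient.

solid 
facet normal -0.941 0.334 0.059
outer loop
vertex 0.485 0.931 4.084
vertex 1.179 2.953 3.709
vertex 0.25 0.631 2.029
endloop
endfacet
facet normal -0.320 -0.932 0.173
outer loop
vertex 1.501 0.187 1.951
vertex 0.485 0.931 4.084
vertex 0.25 0.631 2.029
endloop
endfacet
facet normal -0.941 0.334 0.059
outer loop
vertex 0.25 0.631 2.029
vertex 1.179 2.953 3.709
vertex 0.944 2.653 1.654
endloop
endfacet
facet normal -0.112 -0.144 -0.983
outer loop
vertex 0.944 2.653 1.654
vertex 1.501 0.187 1.951
vertex 0.25 0.631 2.029
endloop
endfacet
facet normal 0.112 0.144 0.983
outer loop
vertex 0.485 0.931 4.084
vertex 2.43 2.509 3.631
vertex 1.179 2.953 3.709
endloop
endfacet
facet normal -0.320 -0.932 0.173
outer loop
vertex 1.736 0.487 4.006
vertex 0.485 0.931 4.084
vertex 1.501 0.187 1.951
endloop
endfacet
facet normal 0.112 0.144 0.983
outer loop
vertex 1.736 0.487 4.006
vertex 2.43 2.509 3.631
vertex 0.485 0.931 4.084
endloop
endfacet
facet normal 0.320 0.932 -0.173
outer loop
vertex 1.179 2.953 3.709
vertex 2.43 2.509 3.631
vertex 0.944 2.653 1.654
endloop
endfacet
facet normal -0.112 -0.144 -0.983
outer loop
vertex 2.195 2.209 1.576
vertex 1.501 0.187 1.951
vertex 0.944 2.653 1.654
endloop
endfacet
facet normal 0.320 0.932 -0.173
outer loop
vertex 0.944 2.653 1.654
vertex 2.43 2.509 3.631
vertex 2.195 2.209 1.576
endloop
endfacet
facet normal 0.941 -0.334 -0.059
outer loop
vertex 2.195 2.209 1.576
vertex 1.736 0.487 4.006
vertex 1.501 0.187 1.951
endloop
endfacet
facet normal 0.941 -0.334 -0.059
outer loop
vertex 2.43 2.509 3.631
vertex 1.736 0.487 4.006
vertex 2.195 2.209 1.576
endloop
endfacet
facet normal -0.618 0.784 -0.059
outer loop
vertex 3.898 3.32 0.238
vertex 3.062 2.649 0.086
vertex 3.342 2.946 1.089
endloop
endfacet
facet normal -0.064 0.928 0.366
outer loop
vertex 3.898 3.32 0.238
vertex 3.342 2.946 1.089
vertex 4.423 3.004 1.132
endloop
endfacet
facet normal 0.534 0.845 -0.015
outer loop
vertex 3.898 3.32 0.238
vertex 4.423 3.004 1.132
vertex 4.811 2.742 0.155
endloop
endfacet
facet normal 0.350 0.649 -0.675
outer loop
vertex 3.898 3.32 0.238
vertex 4.811 2.742 0.155
vertex 3.97 2.523 -0.491
endloop
endfacet
facet normal -0.362 0.611 -0.704
outer loop
vertex 3.898 3.32 0.238
vertex 3.97 2.523 -0.491
vertex 3.062 2.649 0.086
endloop
endfacet
facet normal -0.059 0.446 0.893
outer loop
vertex 4.423 3.004 1.132
vertex 3.342 2.946 1.089
vertex 3.91 2.137 1.531
endloop
endfacet
facet normal -0.956 0.213 0.204
outer loop
vertex 3.342 2.946 1.089
vertex 3.062 2.649 0.086
vertex 3.069 1.918 0.885
endloop
endfacet
facet normal -0.542 -0.065 -0.838
outer loop
vertex 3.062 2.649 0.086
vertex 3.97 2.523 -0.491
vertex 3.457 1.656 -0.092
endloop
endfacet
facet normal 0.610 -0.005 -0.792
outer loop
vertex 3.97 2.523 -0.491
vertex 4.811 2.742 0.155
vertex 4.538 1.714 -0.049
endloop
endfacet
facet normal 0.909 0.312 0.277
outer loop
vertex 4.811 2.742 0.155
vertex 4.423 3.004 1.132
vertex 4.818 2.011 0.954
endloop
endfacet
facet normal -0.350 -0.649 0.675
outer loop
vertex 3.982 1.34 0.802
vertex 3.91 2.137 1.531
vertex 3.069 1.918 0.885
endloop
endfacet
facet normal -0.534 -0.845 0.015
outer loop
vertex 3.982 1.34 0.802
vertex 3.069 1.918 0.885
vertex 3.457 1.656 -0.092
endloop
endfacet
facet normal 0.064 -0.928 -0.366
outer loop
vertex 3.982 1.34 0.802
vertex 3.457 1.656 -0.092
vertex 4.538 1.714 -0.049
endloop
endfacet
facet normal 0.618 -0.784 0.059
outer loop
vertex 3.982 1.34 0.802
vertex 4.538 1.714 -0.049
vertex 4.818 2.011 0.954
endloop
endfacet
facet normal 0.362 -0.611 0.704
outer loop
vertex 3.982 1.34 0.802
vertex 4.818 2.011 0.954
vertex 3.91 2.137 1.531
endloop
endfacet
facet normal -0.610 0.005 0.792
outer loop
vertex 3.069 1.918 0.885
vertex 3.91 2.137 1.531
vertex 3.342 2.946 1.089
endloop
endfacet
facet normal -0.909 -0.312 -0.277
outer loop
vertex 3.457 1.656 -0.092
vertex 3.069 1.918 0.885
vertex 3.062 2.649 0.086
endloop
endfacet
facet normal 0.059 -0.446 -0.893
outer loop
vertex 4.538 1.714 -0.049
vertex 3.457 1.656 -0.092
vertex 3.97 2.523 -0.491
endloop
endfacet
facet normal 0.956 -0.213 -0.204
outer loop
vertex 4.818 2.011 0.954
vertex 4.538 1.714 -0.049
vertex 4.811 2.742 0.155
endloop
endfacet
facet normal 0.542 0.065 0.838
outer loop
vertex 3.91 2.137 1.531
vertex 4.818 2.011 0.954
vertex 4.423 3.004 1.132
endloop
endfacet

endsolid


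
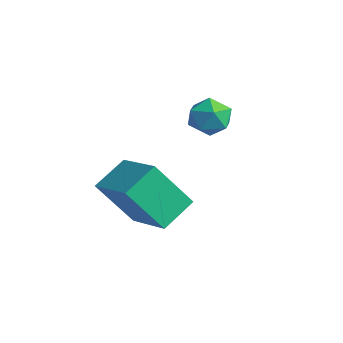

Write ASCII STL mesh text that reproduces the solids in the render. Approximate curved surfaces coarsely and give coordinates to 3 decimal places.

solid 
facet normal -0.123 0.701 0.703
outer loop
vertex 0.621 1.721 -0.869
vertex 0.818 1.314 -0.429
vertex 1.234 1.685 -0.726
endloop
endfacet
facet normal 0.041 0.996 0.075
outer loop
vertex 0.621 1.721 -0.869
vertex 1.234 1.685 -0.726
vertex 1.054 1.738 -1.328
endloop
endfacet
facet normal -0.454 0.797 -0.399
outer loop
vertex 0.621 1.721 -0.869
vertex 1.054 1.738 -1.328
vertex 0.527 1.4 -1.404
endloop
endfacet
facet normal -0.924 0.378 -0.065
outer loop
vertex 0.621 1.721 -0.869
vertex 0.527 1.4 -1.404
vertex 0.381 1.138 -0.849
endloop
endfacet
facet normal -0.720 0.318 0.616
outer loop
vertex 0.621 1.721 -0.869
vertex 0.381 1.138 -0.849
vertex 0.818 1.314 -0.429
endloop
endfacet
facet normal 0.669 0.731 -0.136
outer loop
vertex 1.054 1.738 -1.328
vertex 1.234 1.685 -0.726
vertex 1.519 1.342 -1.171
endloop
endfacet
facet normal 0.403 0.253 0.880
outer loop
vertex 1.234 1.685 -0.726
vertex 0.818 1.314 -0.429
vertex 1.373 1.08 -0.616
endloop
endfacet
facet normal -0.563 -0.368 0.740
outer loop
vertex 0.818 1.314 -0.429
vertex 0.381 1.138 -0.849
vertex 0.846 0.742 -0.692
endloop
endfacet
facet normal -0.892 -0.271 -0.362
outer loop
vertex 0.381 1.138 -0.849
vertex 0.527 1.4 -1.404
vertex 0.666 0.795 -1.294
endloop
endfacet
facet normal -0.132 0.409 -0.903
outer loop
vertex 0.527 1.4 -1.404
vertex 1.054 1.738 -1.328
vertex 1.082 1.166 -1.591
endloop
endfacet
facet normal 0.924 -0.378 0.065
outer loop
vertex 1.279 0.759 -1.151
vertex 1.519 1.342 -1.171
vertex 1.373 1.08 -0.616
endloop
endfacet
facet normal 0.454 -0.797 0.399
outer loop
vertex 1.279 0.759 -1.151
vertex 1.373 1.08 -0.616
vertex 0.846 0.742 -0.692
endloop
endfacet
facet normal -0.041 -0.996 -0.075
outer loop
vertex 1.279 0.759 -1.151
vertex 0.846 0.742 -0.692
vertex 0.666 0.795 -1.294
endloop
endfacet
facet normal 0.123 -0.701 -0.703
outer loop
vertex 1.279 0.759 -1.151
vertex 0.666 0.795 -1.294
vertex 1.082 1.166 -1.591
endloop
endfacet
facet normal 0.720 -0.318 -0.616
outer loop
vertex 1.279 0.759 -1.151
vertex 1.082 1.166 -1.591
vertex 1.519 1.342 -1.171
endloop
endfacet
facet normal 0.892 0.271 0.362
outer loop
vertex 1.373 1.08 -0.616
vertex 1.519 1.342 -1.171
vertex 1.234 1.685 -0.726
endloop
endfacet
facet normal 0.132 -0.409 0.903
outer loop
vertex 0.846 0.742 -0.692
vertex 1.373 1.08 -0.616
vertex 0.818 1.314 -0.429
endloop
endfacet
facet normal -0.669 -0.731 0.136
outer loop
vertex 0.666 0.795 -1.294
vertex 0.846 0.742 -0.692
vertex 0.381 1.138 -0.849
endloop
endfacet
facet normal -0.403 -0.253 -0.880
outer loop
vertex 1.082 1.166 -1.591
vertex 0.666 0.795 -1.294
vertex 0.527 1.4 -1.404
endloop
endfacet
facet normal 0.563 0.368 -0.740
outer loop
vertex 1.519 1.342 -1.171
vertex 1.082 1.166 -1.591
vertex 1.054 1.738 -1.328
endloop
endfacet
facet normal -0.941 -0.013 -0.338
outer loop
vertex 1.201 -1.336 -1.58
vertex 1.633 -0.56 -2.814
vertex 1.393 -2.239 -2.08
endloop
endfacet
facet normal -0.285 -0.510 0.812
outer loop
vertex 2.767 -2.22 -1.586
vertex 1.201 -1.336 -1.58
vertex 1.393 -2.239 -2.08
endloop
endfacet
facet normal -0.941 -0.014 -0.339
outer loop
vertex 1.393 -2.239 -2.08
vertex 1.633 -0.56 -2.814
vertex 1.826 -1.463 -3.314
endloop
endfacet
facet normal 0.183 -0.860 -0.476
outer loop
vertex 1.826 -1.463 -3.314
vertex 2.767 -2.22 -1.586
vertex 1.393 -2.239 -2.08
endloop
endfacet
facet normal -0.183 0.860 0.477
outer loop
vertex 1.201 -1.336 -1.58
vertex 3.007 -0.541 -2.32
vertex 1.633 -0.56 -2.814
endloop
endfacet
facet normal -0.285 -0.510 0.811
outer loop
vertex 2.574 -1.317 -1.086
vertex 1.201 -1.336 -1.58
vertex 2.767 -2.22 -1.586
endloop
endfacet
facet normal -0.183 0.860 0.476
outer loop
vertex 2.574 -1.317 -1.086
vertex 3.007 -0.541 -2.32
vertex 1.201 -1.336 -1.58
endloop
endfacet
facet normal 0.285 0.510 -0.812
outer loop
vertex 1.633 -0.56 -2.814
vertex 3.007 -0.541 -2.32
vertex 1.826 -1.463 -3.314
endloop
endfacet
facet normal 0.183 -0.860 -0.477
outer loop
vertex 3.199 -1.444 -2.82
vertex 2.767 -2.22 -1.586
vertex 1.826 -1.463 -3.314
endloop
endfacet
facet normal 0.285 0.510 -0.812
outer loop
vertex 1.826 -1.463 -3.314
vertex 3.007 -0.541 -2.32
vertex 3.199 -1.444 -2.82
endloop
endfacet
facet normal 0.941 0.014 0.338
outer loop
vertex 3.199 -1.444 -2.82
vertex 2.574 -1.317 -1.086
vertex 2.767 -2.22 -1.586
endloop
endfacet
facet normal 0.941 0.013 0.338
outer loop
vertex 3.007 -0.541 -2.32
vertex 2.574 -1.317 -1.086
vertex 3.199 -1.444 -2.82
endloop
endfacet

endsolid


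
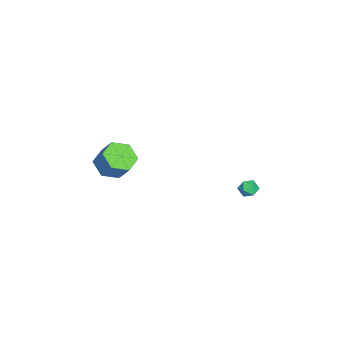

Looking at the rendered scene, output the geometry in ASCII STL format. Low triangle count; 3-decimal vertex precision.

solid 
facet normal -0.380 -0.441 -0.813
outer loop
vertex -3.309 -3.66 0.158
vertex -4.014 -4.207 0.785
vertex -4.286 -3.232 0.383
endloop
endfacet
facet normal 0.228 0.807 -0.544
outer loop
vertex -3.309 -3.66 0.158
vertex -4.286 -3.232 0.383
vertex -2.762 -3.025 1.329
endloop
endfacet
facet normal 0.228 0.807 -0.544
outer loop
vertex -2.762 -3.025 1.329
vertex -4.286 -3.232 0.383
vertex -3.739 -2.597 1.554
endloop
endfacet
facet normal 0.380 0.440 0.813
outer loop
vertex -2.762 -3.025 1.329
vertex -3.739 -2.597 1.554
vertex -3.466 -3.573 1.955
endloop
endfacet
facet normal -0.380 -0.441 -0.813
outer loop
vertex -4.286 -3.232 0.383
vertex -4.014 -4.207 0.785
vertex -4.991 -3.779 1.009
endloop
endfacet
facet normal -0.661 0.744 -0.095
outer loop
vertex -4.286 -3.232 0.383
vertex -4.991 -3.779 1.009
vertex -3.739 -2.597 1.554
endloop
endfacet
facet normal -0.662 0.744 -0.094
outer loop
vertex -3.739 -2.597 1.554
vertex -4.991 -3.779 1.009
vertex -4.443 -3.144 2.18
endloop
endfacet
facet normal 0.381 0.441 0.813
outer loop
vertex -3.739 -2.597 1.554
vertex -4.443 -3.144 2.18
vertex -3.466 -3.573 1.955
endloop
endfacet
facet normal -0.380 -0.441 -0.813
outer loop
vertex -4.991 -3.779 1.009
vertex -4.014 -4.207 0.785
vertex -4.718 -4.755 1.411
endloop
endfacet
facet normal -0.890 -0.063 0.451
outer loop
vertex -4.991 -3.779 1.009
vertex -4.718 -4.755 1.411
vertex -4.443 -3.144 2.18
endloop
endfacet
facet normal -0.891 -0.063 0.450
outer loop
vertex -4.443 -3.144 2.18
vertex -4.718 -4.755 1.411
vertex -4.171 -4.12 2.582
endloop
endfacet
facet normal 0.381 0.441 0.813
outer loop
vertex -4.443 -3.144 2.18
vertex -4.171 -4.12 2.582
vertex -3.466 -3.573 1.955
endloop
endfacet
facet normal -0.380 -0.440 -0.813
outer loop
vertex -4.718 -4.755 1.411
vertex -4.014 -4.207 0.785
vertex -3.741 -5.183 1.186
endloop
endfacet
facet normal -0.228 -0.807 0.544
outer loop
vertex -4.718 -4.755 1.411
vertex -3.741 -5.183 1.186
vertex -4.171 -4.12 2.582
endloop
endfacet
facet normal -0.228 -0.807 0.544
outer loop
vertex -4.171 -4.12 2.582
vertex -3.741 -5.183 1.186
vertex -3.194 -4.548 2.357
endloop
endfacet
facet normal 0.380 0.441 0.813
outer loop
vertex -4.171 -4.12 2.582
vertex -3.194 -4.548 2.357
vertex -3.466 -3.573 1.955
endloop
endfacet
facet normal -0.381 -0.441 -0.813
outer loop
vertex -3.741 -5.183 1.186
vertex -4.014 -4.207 0.785
vertex -3.037 -4.636 0.56
endloop
endfacet
facet normal 0.662 -0.744 0.094
outer loop
vertex -3.741 -5.183 1.186
vertex -3.037 -4.636 0.56
vertex -3.194 -4.548 2.357
endloop
endfacet
facet normal 0.661 -0.744 0.094
outer loop
vertex -3.194 -4.548 2.357
vertex -3.037 -4.636 0.56
vertex -2.489 -4.001 1.731
endloop
endfacet
facet normal 0.380 0.441 0.813
outer loop
vertex -3.194 -4.548 2.357
vertex -2.489 -4.001 1.731
vertex -3.466 -3.573 1.955
endloop
endfacet
facet normal -0.381 -0.441 -0.813
outer loop
vertex -3.037 -4.636 0.56
vertex -4.014 -4.207 0.785
vertex -3.309 -3.66 0.158
endloop
endfacet
facet normal 0.891 0.063 -0.451
outer loop
vertex -3.037 -4.636 0.56
vertex -3.309 -3.66 0.158
vertex -2.489 -4.001 1.731
endloop
endfacet
facet normal 0.891 0.064 -0.450
outer loop
vertex -2.489 -4.001 1.731
vertex -3.309 -3.66 0.158
vertex -2.762 -3.025 1.329
endloop
endfacet
facet normal 0.380 0.441 0.813
outer loop
vertex -2.489 -4.001 1.731
vertex -2.762 -3.025 1.329
vertex -3.466 -3.573 1.955
endloop
endfacet
facet normal -0.094 0.790 0.606
outer loop
vertex -2.825 4.27 -0.018
vertex -3.195 3.916 0.386
vertex -2.548 3.932 0.466
endloop
endfacet
facet normal 0.530 0.807 0.260
outer loop
vertex -2.825 4.27 -0.018
vertex -2.548 3.932 0.466
vertex -2.272 3.941 -0.124
endloop
endfacet
facet normal 0.395 0.806 -0.441
outer loop
vertex -2.825 4.27 -0.018
vertex -2.272 3.941 -0.124
vertex -2.749 3.931 -0.569
endloop
endfacet
facet normal -0.313 0.789 -0.529
outer loop
vertex -2.825 4.27 -0.018
vertex -2.749 3.931 -0.569
vertex -3.319 3.916 -0.254
endloop
endfacet
facet normal -0.615 0.779 0.119
outer loop
vertex -2.825 4.27 -0.018
vertex -3.319 3.916 -0.254
vertex -3.195 3.916 0.386
endloop
endfacet
facet normal 0.885 0.207 0.417
outer loop
vertex -2.272 3.941 -0.124
vertex -2.548 3.932 0.466
vertex -2.301 3.384 0.214
endloop
endfacet
facet normal -0.125 0.181 0.976
outer loop
vertex -2.548 3.932 0.466
vertex -3.195 3.916 0.386
vertex -2.871 3.369 0.529
endloop
endfacet
facet normal -0.968 0.164 0.188
outer loop
vertex -3.195 3.916 0.386
vertex -3.319 3.916 -0.254
vertex -3.348 3.359 0.084
endloop
endfacet
facet normal -0.479 0.179 -0.859
outer loop
vertex -3.319 3.916 -0.254
vertex -2.749 3.931 -0.569
vertex -3.072 3.368 -0.506
endloop
endfacet
facet normal 0.665 0.206 -0.718
outer loop
vertex -2.749 3.931 -0.569
vertex -2.272 3.941 -0.124
vertex -2.425 3.384 -0.426
endloop
endfacet
facet normal 0.313 -0.789 0.529
outer loop
vertex -2.795 3.03 -0.022
vertex -2.301 3.384 0.214
vertex -2.871 3.369 0.529
endloop
endfacet
facet normal -0.395 -0.806 0.441
outer loop
vertex -2.795 3.03 -0.022
vertex -2.871 3.369 0.529
vertex -3.348 3.359 0.084
endloop
endfacet
facet normal -0.530 -0.807 -0.260
outer loop
vertex -2.795 3.03 -0.022
vertex -3.348 3.359 0.084
vertex -3.072 3.368 -0.506
endloop
endfacet
facet normal 0.094 -0.790 -0.606
outer loop
vertex -2.795 3.03 -0.022
vertex -3.072 3.368 -0.506
vertex -2.425 3.384 -0.426
endloop
endfacet
facet normal 0.615 -0.779 -0.119
outer loop
vertex -2.795 3.03 -0.022
vertex -2.425 3.384 -0.426
vertex -2.301 3.384 0.214
endloop
endfacet
facet normal 0.479 -0.179 0.859
outer loop
vertex -2.871 3.369 0.529
vertex -2.301 3.384 0.214
vertex -2.548 3.932 0.466
endloop
endfacet
facet normal -0.665 -0.206 0.718
outer loop
vertex -3.348 3.359 0.084
vertex -2.871 3.369 0.529
vertex -3.195 3.916 0.386
endloop
endfacet
facet normal -0.885 -0.207 -0.417
outer loop
vertex -3.072 3.368 -0.506
vertex -3.348 3.359 0.084
vertex -3.319 3.916 -0.254
endloop
endfacet
facet normal 0.125 -0.181 -0.976
outer loop
vertex -2.425 3.384 -0.426
vertex -3.072 3.368 -0.506
vertex -2.749 3.931 -0.569
endloop
endfacet
facet normal 0.968 -0.164 -0.188
outer loop
vertex -2.301 3.384 0.214
vertex -2.425 3.384 -0.426
vertex -2.272 3.941 -0.124
endloop
endfacet

endsolid


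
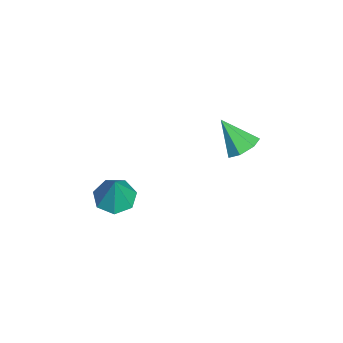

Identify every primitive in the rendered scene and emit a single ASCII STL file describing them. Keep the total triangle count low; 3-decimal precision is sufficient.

solid 
facet normal 0.396 0.544 -0.740
outer loop
vertex -0.271 2.215 -1.363
vertex -0.771 2.868 -1.151
vertex 0.009 2.685 -0.868
endloop
endfacet
facet normal 0.608 -0.718 0.338
outer loop
vertex -0.271 2.215 -1.363
vertex 0.009 2.685 -0.868
vertex -1.469 1.912 0.151
endloop
endfacet
facet normal 0.396 0.544 -0.740
outer loop
vertex 0.009 2.685 -0.868
vertex -0.771 2.868 -1.151
vertex -0.299 3.293 -0.586
endloop
endfacet
facet normal 0.592 -0.073 0.803
outer loop
vertex 0.009 2.685 -0.868
vertex -0.299 3.293 -0.586
vertex -1.469 1.912 0.151
endloop
endfacet
facet normal 0.396 0.544 -0.740
outer loop
vertex -0.299 3.293 -0.586
vertex -0.771 2.868 -1.151
vertex -0.963 3.581 -0.73
endloop
endfacet
facet normal 0.009 0.465 0.885
outer loop
vertex -0.299 3.293 -0.586
vertex -0.963 3.581 -0.73
vertex -1.469 1.912 0.151
endloop
endfacet
facet normal 0.397 0.544 -0.739
outer loop
vertex -0.963 3.581 -0.73
vertex -0.771 2.868 -1.151
vertex -1.482 3.333 -1.191
endloop
endfacet
facet normal -0.698 0.488 0.524
outer loop
vertex -0.963 3.581 -0.73
vertex -1.482 3.333 -1.191
vertex -1.469 1.912 0.151
endloop
endfacet
facet normal 0.397 0.543 -0.740
outer loop
vertex -1.482 3.333 -1.191
vertex -0.771 2.868 -1.151
vertex -1.467 2.734 -1.622
endloop
endfacet
facet normal -1.000 -0.018 -0.010
outer loop
vertex -1.482 3.333 -1.191
vertex -1.467 2.734 -1.622
vertex -1.469 1.912 0.151
endloop
endfacet
facet normal 0.396 0.544 -0.740
outer loop
vertex -1.467 2.734 -1.622
vertex -0.771 2.868 -1.151
vertex -0.927 2.237 -1.698
endloop
endfacet
facet normal -0.666 -0.676 -0.314
outer loop
vertex -1.467 2.734 -1.622
vertex -0.927 2.237 -1.698
vertex -1.469 1.912 0.151
endloop
endfacet
facet normal 0.396 0.544 -0.740
outer loop
vertex -0.927 2.237 -1.698
vertex -0.771 2.868 -1.151
vertex -0.271 2.215 -1.363
endloop
endfacet
facet normal 0.048 -0.986 -0.159
outer loop
vertex -0.927 2.237 -1.698
vertex -0.271 2.215 -1.363
vertex -1.469 1.912 0.151
endloop
endfacet
facet normal -0.321 -0.021 -0.947
outer loop
vertex 0.393 -3.48 -4.206
vertex -0.175 -2.7 -4.031
vertex 0.753 -2.722 -4.345
endloop
endfacet
facet normal 0.903 -0.399 0.160
outer loop
vertex 0.393 -3.48 -4.206
vertex 0.753 -2.722 -4.345
vertex 0.415 -2.66 -2.289
endloop
endfacet
facet normal -0.321 -0.022 -0.947
outer loop
vertex 0.753 -2.722 -4.345
vertex -0.175 -2.7 -4.031
vertex 0.414 -1.948 -4.248
endloop
endfacet
facet normal 0.913 0.383 0.139
outer loop
vertex 0.753 -2.722 -4.345
vertex 0.414 -1.948 -4.248
vertex 0.415 -2.66 -2.289
endloop
endfacet
facet normal -0.320 -0.022 -0.947
outer loop
vertex 0.414 -1.948 -4.248
vertex -0.175 -2.7 -4.031
vertex -0.369 -1.741 -3.988
endloop
endfacet
facet normal 0.340 0.884 0.321
outer loop
vertex 0.414 -1.948 -4.248
vertex -0.369 -1.741 -3.988
vertex 0.415 -2.66 -2.289
endloop
endfacet
facet normal -0.321 -0.022 -0.947
outer loop
vertex -0.369 -1.741 -3.988
vertex -0.175 -2.7 -4.031
vertex -1.006 -2.256 -3.76
endloop
endfacet
facet normal -0.383 0.727 0.570
outer loop
vertex -0.369 -1.741 -3.988
vertex -1.006 -2.256 -3.76
vertex 0.415 -2.66 -2.289
endloop
endfacet
facet normal -0.321 -0.023 -0.947
outer loop
vertex -1.006 -2.256 -3.76
vertex -0.175 -2.7 -4.031
vertex -1.017 -3.106 -3.736
endloop
endfacet
facet normal -0.715 0.029 0.699
outer loop
vertex -1.006 -2.256 -3.76
vertex -1.017 -3.106 -3.736
vertex 0.415 -2.66 -2.289
endloop
endfacet
facet normal -0.321 -0.022 -0.947
outer loop
vertex -1.017 -3.106 -3.736
vertex -0.175 -2.7 -4.031
vertex -0.395 -3.65 -3.934
endloop
endfacet
facet normal -0.403 -0.683 0.609
outer loop
vertex -1.017 -3.106 -3.736
vertex -0.395 -3.65 -3.934
vertex 0.415 -2.66 -2.289
endloop
endfacet
facet normal -0.322 -0.022 -0.947
outer loop
vertex -0.395 -3.65 -3.934
vertex -0.175 -2.7 -4.031
vertex 0.393 -3.48 -4.206
endloop
endfacet
facet normal 0.316 -0.874 0.370
outer loop
vertex -0.395 -3.65 -3.934
vertex 0.393 -3.48 -4.206
vertex 0.415 -2.66 -2.289
endloop
endfacet

endsolid
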